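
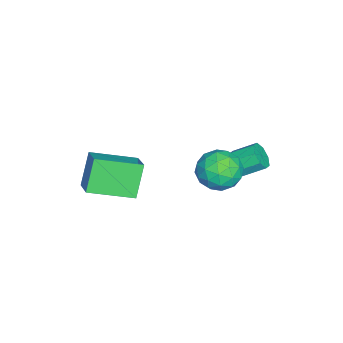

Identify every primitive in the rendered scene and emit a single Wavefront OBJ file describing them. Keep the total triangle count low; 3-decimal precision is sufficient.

v 2.567 -4.767 1.921
v 3.631 -4.211 2.538
v 1.883 -2.813 1.34
v 2.948 -2.257 1.957
v 3.472 -4.883 0.463
v 4.537 -4.327 1.08
v 2.789 -2.929 -0.118
v 3.853 -2.373 0.499
v -1.122 0.856 -0.924
v -0.658 0.643 -0.43
v -0.855 1.67 0.198
v -1.318 1.884 -0.296
v -0.422 0.931 -0.827
v -0.619 1.958 -0.198
v -0.596 1.175 -1.28
v -0.793 2.202 -0.652
v -1.078 1.232 -1.525
v -1.275 2.259 -0.897
v -1.585 1.07 -1.418
v -1.782 2.097 -0.79
v -1.821 0.782 -1.022
v -2.018 1.809 -0.393
v -1.647 0.538 -0.568
v -1.844 1.565 0.06
v -1.165 0.481 -0.323
v -1.362 1.508 0.305
v 0.864 1.069 -0.322
v 1.795 1.246 0.244
v 0.385 -0.186 0.856
v 1.316 -0.009 1.422
v 0.526 0.761 1.405
v 0.821 1.537 0.677
v 1.359 -0.477 0.423
v 1.654 0.299 -0.305
v 2.101 0.291 0.705
v 1.586 1.056 1.312
v 0.594 0.004 -0.212
v 0.079 0.769 0.395
v 1.371 1.268 -0.142
v 0.809 -0.208 1.242
v 0.344 0.245 1.232
v 0.891 0.349 1.565
v 0.799 1.439 0.112
v 1.346 1.543 0.445
v 0.6 1.258 1.127
v 0.834 -0.483 0.655
v 1.381 -0.379 0.988
v 1.289 0.711 -0.465
v 1.836 0.815 -0.132
v 1.58 -0.198 -0.027
v 2.098 0.81 0.462
v 1.817 0.072 1.154
v 1.842 -0.203 0.567
v 2.016 0.253 0.139
v 1.795 1.26 0.818
v 1.514 0.522 1.51
v 1.05 0.975 1.5
v 1.223 1.431 1.072
v 1.975 0.698 1.089
v 0.666 0.538 -0.41
v 0.385 -0.2 0.282
v 0.957 -0.371 0.028
v 1.13 0.085 -0.4
v 0.363 0.988 -0.054
v 0.082 0.25 0.638
v 0.164 0.807 0.961
v 0.338 1.263 0.533
v 0.205 0.362 0.011
f 2 4 1
f 5 2 1
f 1 4 3
f 3 5 1
f 2 8 4
f 6 2 5
f 6 8 2
f 4 8 3
f 7 5 3
f 3 8 7
f 7 6 5
f 8 6 7
f 10 9 13
f 10 13 11
f 11 13 14
f 11 14 12
f 13 9 15
f 13 15 14
f 14 15 16
f 14 16 12
f 15 9 17
f 15 17 16
f 16 17 18
f 16 18 12
f 17 9 19
f 17 19 18
f 18 19 20
f 18 20 12
f 19 9 21
f 19 21 20
f 20 21 22
f 20 22 12
f 21 9 23
f 21 23 22
f 22 23 24
f 22 24 12
f 23 9 25
f 23 25 24
f 24 25 26
f 24 26 12
f 25 9 10
f 25 10 26
f 26 10 11
f 26 11 12
f 27 64 43
f 64 38 67
f 43 67 32
f 64 67 43
f 27 43 39
f 43 32 44
f 39 44 28
f 43 44 39
f 27 39 48
f 39 28 49
f 48 49 34
f 39 49 48
f 27 48 60
f 48 34 63
f 60 63 37
f 48 63 60
f 27 60 64
f 60 37 68
f 64 68 38
f 60 68 64
f 28 44 55
f 44 32 58
f 55 58 36
f 44 58 55
f 32 67 45
f 67 38 66
f 45 66 31
f 67 66 45
f 38 68 65
f 68 37 61
f 65 61 29
f 68 61 65
f 37 63 62
f 63 34 50
f 62 50 33
f 63 50 62
f 34 49 54
f 49 28 51
f 54 51 35
f 49 51 54
f 30 56 42
f 56 36 57
f 42 57 31
f 56 57 42
f 30 42 40
f 42 31 41
f 40 41 29
f 42 41 40
f 30 40 47
f 40 29 46
f 47 46 33
f 40 46 47
f 30 47 52
f 47 33 53
f 52 53 35
f 47 53 52
f 30 52 56
f 52 35 59
f 56 59 36
f 52 59 56
f 31 57 45
f 57 36 58
f 45 58 32
f 57 58 45
f 29 41 65
f 41 31 66
f 65 66 38
f 41 66 65
f 33 46 62
f 46 29 61
f 62 61 37
f 46 61 62
f 35 53 54
f 53 33 50
f 54 50 34
f 53 50 54
f 36 59 55
f 59 35 51
f 55 51 28
f 59 51 55



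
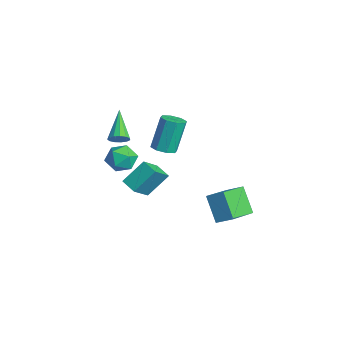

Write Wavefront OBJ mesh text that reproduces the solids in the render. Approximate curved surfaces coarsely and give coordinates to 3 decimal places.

v -3.232 -1.886 -2.607
v -3.28 -0.61 -1.354
v -2.271 -1.572 -2.89
v -2.319 -0.295 -1.636
v -2.561 -2.945 -1.504
v -2.609 -1.668 -0.25
v -1.6 -2.63 -1.786
v -1.648 -1.354 -0.533
v 0.106 -1.556 2.591
v 0.479 -2.124 2.884
v 0.088 -1.392 4.802
v -0.286 -0.824 4.509
v 0.811 -1.676 2.781
v 0.419 -0.944 4.699
v 0.729 -1.158 2.567
v 0.338 -0.426 4.485
v 0.283 -0.873 2.367
v -0.109 -0.141 4.285
v -0.268 -0.988 2.298
v -0.659 -0.256 4.216
v -0.599 -1.436 2.401
v -0.991 -0.704 4.319
v -0.518 -1.954 2.615
v -0.909 -1.222 4.533
v -0.071 -2.239 2.815
v -0.463 -1.507 4.733
v -1.559 -3.471 2.777
v -1.199 -3.54 3.278
v -3.121 -2.849 3.983
v -1.153 -3.211 3.168
v -1.236 -2.965 2.934
v -1.421 -2.88 2.65
v -1.65 -2.983 2.406
v -1.85 -3.24 2.281
v -1.957 -3.571 2.312
v -1.938 -3.87 2.492
v -1.798 -4.043 2.762
v -1.583 -4.034 3.036
v -1.359 -3.846 3.229
v -1.121 2.66 -2.853
v -0.081 1.007 -2.139
v -0.41 3.373 -2.237
v 0.63 1.719 -1.523
v 0.03 2.761 -4.297
v 1.07 1.107 -3.583
v 0.741 3.473 -3.681
v 1.781 1.82 -2.967
v -1.143 -3.182 2.484
v -0.72 -2.691 1.767
v -1.16 -4.469 1.593
v -0.737 -3.978 0.876
v -0.241 -4.179 1.682
v -0.231 -3.383 2.233
v -1.649 -3.777 1.127
v -1.639 -2.981 1.678
v -1.033 -3.058 0.928
v -0.163 -3.307 1.271
v -1.717 -3.853 2.089
v -0.847 -4.102 2.432
f 2 4 1
f 5 2 1
f 1 4 3
f 3 5 1
f 2 8 4
f 6 2 5
f 6 8 2
f 4 8 3
f 7 5 3
f 3 8 7
f 7 6 5
f 8 6 7
f 10 9 13
f 10 13 11
f 11 13 14
f 11 14 12
f 13 9 15
f 13 15 14
f 14 15 16
f 14 16 12
f 15 9 17
f 15 17 16
f 16 17 18
f 16 18 12
f 17 9 19
f 17 19 18
f 18 19 20
f 18 20 12
f 19 9 21
f 19 21 20
f 20 21 22
f 20 22 12
f 21 9 23
f 21 23 22
f 22 23 24
f 22 24 12
f 23 9 25
f 23 25 24
f 24 25 26
f 24 26 12
f 25 9 10
f 25 10 26
f 26 10 11
f 26 11 12
f 28 27 30
f 28 30 29
f 30 27 31
f 30 31 29
f 31 27 32
f 31 32 29
f 32 27 33
f 32 33 29
f 33 27 34
f 33 34 29
f 34 27 35
f 34 35 29
f 35 27 36
f 35 36 29
f 36 27 37
f 36 37 29
f 37 27 38
f 37 38 29
f 38 27 39
f 38 39 29
f 39 27 28
f 39 28 29
f 41 43 40
f 44 41 40
f 40 43 42
f 42 44 40
f 41 47 43
f 45 41 44
f 45 47 41
f 43 47 42
f 46 44 42
f 42 47 46
f 46 45 44
f 47 45 46
f 48 59 53
f 48 53 49
f 48 49 55
f 48 55 58
f 48 58 59
f 49 53 57
f 53 59 52
f 59 58 50
f 58 55 54
f 55 49 56
f 51 57 52
f 51 52 50
f 51 50 54
f 51 54 56
f 51 56 57
f 52 57 53
f 50 52 59
f 54 50 58
f 56 54 55
f 57 56 49



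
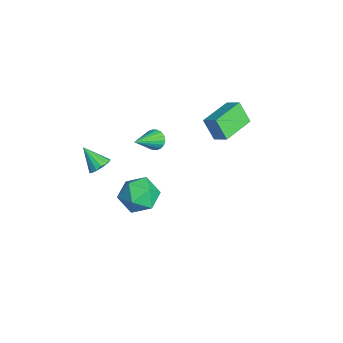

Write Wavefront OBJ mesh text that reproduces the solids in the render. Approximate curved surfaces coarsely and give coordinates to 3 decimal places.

v -2.117 -2.954 -4.252
v -1.627 -2.908 -3.859
v -2.823 -3.646 -3.288
v -1.807 -2.643 -3.801
v -2.07 -2.461 -3.863
v -2.346 -2.411 -4.029
v -2.561 -2.506 -4.255
v -2.657 -2.722 -4.48
v -2.608 -3 -4.644
v -2.428 -3.265 -4.703
v -2.165 -3.447 -4.641
v -1.889 -3.497 -4.475
v -1.674 -3.401 -4.249
v -1.578 -3.186 -4.023
v -1.831 3.749 -1.649
v -2.322 3.312 -0.562
v -1.244 4.234 -1.188
v -1.735 3.797 -0.102
v -0.645 2.343 -1.678
v -1.136 1.906 -0.592
v -0.058 2.828 -1.218
v -0.549 2.391 -0.131
v 3.33 -0.98 -1.231
v 3.801 -1.524 -0.464
v 2.859 -2.436 -1.976
v 3.33 -2.98 -1.209
v 2.461 -2.425 -1.003
v 2.752 -1.525 -0.542
v 3.908 -2.435 -1.898
v 4.199 -1.535 -1.437
v 4.158 -2.423 -0.876
v 3.264 -2.417 -0.323
v 3.396 -1.543 -2.117
v 2.502 -1.537 -1.564
v -2.817 -0.131 -3.33
v -2.385 -0.112 -3.746
v -1.783 -1.309 -2.31
v -2.319 0.088 -3.582
v -2.351 0.245 -3.368
v -2.476 0.327 -3.147
v -2.668 0.319 -2.961
v -2.89 0.221 -2.849
v -3.097 0.053 -2.832
v -3.249 -0.151 -2.914
v -3.316 -0.351 -3.078
v -3.283 -0.507 -3.291
v -3.159 -0.589 -3.513
v -2.966 -0.581 -3.698
v -2.745 -0.483 -3.81
v -2.537 -0.316 -3.827
f 2 1 4
f 2 4 3
f 4 1 5
f 4 5 3
f 5 1 6
f 5 6 3
f 6 1 7
f 6 7 3
f 7 1 8
f 7 8 3
f 8 1 9
f 8 9 3
f 9 1 10
f 9 10 3
f 10 1 11
f 10 11 3
f 11 1 12
f 11 12 3
f 12 1 13
f 12 13 3
f 13 1 14
f 13 14 3
f 14 1 2
f 14 2 3
f 16 18 15
f 19 16 15
f 15 18 17
f 17 19 15
f 16 22 18
f 20 16 19
f 20 22 16
f 18 22 17
f 21 19 17
f 17 22 21
f 21 20 19
f 22 20 21
f 23 34 28
f 23 28 24
f 23 24 30
f 23 30 33
f 23 33 34
f 24 28 32
f 28 34 27
f 34 33 25
f 33 30 29
f 30 24 31
f 26 32 27
f 26 27 25
f 26 25 29
f 26 29 31
f 26 31 32
f 27 32 28
f 25 27 34
f 29 25 33
f 31 29 30
f 32 31 24
f 36 35 38
f 36 38 37
f 38 35 39
f 38 39 37
f 39 35 40
f 39 40 37
f 40 35 41
f 40 41 37
f 41 35 42
f 41 42 37
f 42 35 43
f 42 43 37
f 43 35 44
f 43 44 37
f 44 35 45
f 44 45 37
f 45 35 46
f 45 46 37
f 46 35 47
f 46 47 37
f 47 35 48
f 47 48 37
f 48 35 49
f 48 49 37
f 49 35 50
f 49 50 37
f 50 35 36
f 50 36 37



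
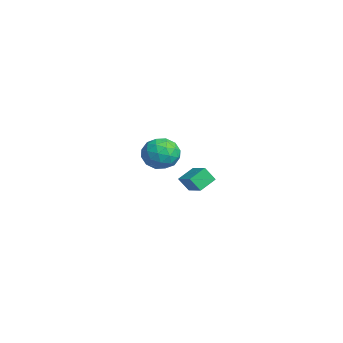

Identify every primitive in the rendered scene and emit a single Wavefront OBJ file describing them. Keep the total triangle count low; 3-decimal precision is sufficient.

v 3.285 -1.4 0.856
v 3.109 -1.96 1.714
v 2.797 -0.429 1.389
v 2.621 -0.989 2.247
v 4.499 -1.051 1.333
v 4.323 -1.611 2.191
v 4.011 -0.08 1.866
v 3.835 -0.64 2.724
v -3.907 -0.467 -0.177
v -2.844 -0.904 0.318
v -4.976 -1.616 1.102
v -3.913 -2.053 1.597
v -4.244 -0.86 1.78
v -3.584 -0.15 0.989
v -4.236 -2.37 0.431
v -3.576 -1.66 -0.36
v -3.048 -2.08 0.694
v -3.053 -1.147 1.528
v -4.767 -1.373 -0.108
v -4.772 -0.44 0.726
v -3.282 -0.585 -0.042
v -4.538 -1.935 1.462
v -4.733 -1.234 1.569
v -4.108 -1.491 1.86
v -3.717 -0.142 0.352
v -3.092 -0.398 0.644
v -3.915 -0.373 1.503
v -4.728 -2.122 0.776
v -4.103 -2.378 1.068
v -3.712 -1.029 -0.44
v -3.087 -1.286 -0.149
v -3.905 -2.147 -0.083
v -2.777 -1.533 0.47
v -3.405 -2.208 1.222
v -3.595 -2.394 0.537
v -3.207 -1.977 0.072
v -2.78 -0.984 0.96
v -3.408 -1.66 1.712
v -3.603 -0.958 1.819
v -3.214 -0.541 1.355
v -2.899 -1.675 1.181
v -4.412 -0.86 -0.292
v -5.04 -1.536 0.46
v -4.606 -1.979 0.065
v -4.217 -1.562 -0.399
v -4.415 -0.312 0.198
v -5.043 -0.987 0.95
v -4.613 -0.543 1.348
v -4.225 -0.126 0.883
v -4.921 -0.845 0.239
f 2 4 1
f 5 2 1
f 1 4 3
f 3 5 1
f 2 8 4
f 6 2 5
f 6 8 2
f 4 8 3
f 7 5 3
f 3 8 7
f 7 6 5
f 8 6 7
f 9 46 25
f 46 20 49
f 25 49 14
f 46 49 25
f 9 25 21
f 25 14 26
f 21 26 10
f 25 26 21
f 9 21 30
f 21 10 31
f 30 31 16
f 21 31 30
f 9 30 42
f 30 16 45
f 42 45 19
f 30 45 42
f 9 42 46
f 42 19 50
f 46 50 20
f 42 50 46
f 10 26 37
f 26 14 40
f 37 40 18
f 26 40 37
f 14 49 27
f 49 20 48
f 27 48 13
f 49 48 27
f 20 50 47
f 50 19 43
f 47 43 11
f 50 43 47
f 19 45 44
f 45 16 32
f 44 32 15
f 45 32 44
f 16 31 36
f 31 10 33
f 36 33 17
f 31 33 36
f 12 38 24
f 38 18 39
f 24 39 13
f 38 39 24
f 12 24 22
f 24 13 23
f 22 23 11
f 24 23 22
f 12 22 29
f 22 11 28
f 29 28 15
f 22 28 29
f 12 29 34
f 29 15 35
f 34 35 17
f 29 35 34
f 12 34 38
f 34 17 41
f 38 41 18
f 34 41 38
f 13 39 27
f 39 18 40
f 27 40 14
f 39 40 27
f 11 23 47
f 23 13 48
f 47 48 20
f 23 48 47
f 15 28 44
f 28 11 43
f 44 43 19
f 28 43 44
f 17 35 36
f 35 15 32
f 36 32 16
f 35 32 36
f 18 41 37
f 41 17 33
f 37 33 10
f 41 33 37



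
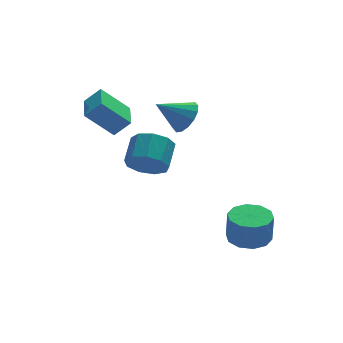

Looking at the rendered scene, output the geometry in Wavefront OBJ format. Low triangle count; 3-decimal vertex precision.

v -1.601 -1.978 0.705
v -1.16 -1.713 -0.141
v -0.497 -0.678 0.529
v -0.939 -0.942 1.375
v -1.746 -1.382 -0.072
v -1.084 -0.346 0.598
v -2.265 -1.33 0.36
v -1.603 -0.294 1.03
v -2.473 -1.581 0.953
v -1.811 -0.545 1.623
v -2.273 -2.017 1.431
v -1.611 -0.982 2.101
v -1.759 -2.436 1.569
v -1.096 -1.4 2.238
v -1.17 -2.64 1.302
v -0.508 -1.604 1.972
v -0.784 -2.534 0.757
v -0.121 -1.498 1.426
v -0.779 -2.168 0.187
v -0.117 -1.132 0.857
v -3.046 2.257 1.611
v -2.311 2.046 2.374
v -2.588 3.769 1.588
v -1.853 3.558 2.351
v -1.807 1.862 0.309
v -1.072 1.651 1.072
v -1.349 3.374 0.286
v -0.614 3.163 1.049
v 1.289 1.036 1.303
v 1.736 1.74 1.714
v -0.029 1.304 2.277
v 1.503 1.94 1.344
v 1.212 1.898 0.962
v 0.942 1.625 0.672
v 0.765 1.194 0.551
v 0.728 0.72 0.632
v 0.842 0.332 0.892
v 1.075 0.132 1.263
v 1.365 0.174 1.644
v 1.635 0.447 1.934
v 1.813 0.878 2.055
v 1.849 1.351 1.975
v 2.937 -2.599 -4.684
v 3.699 -1.906 -4.668
v 3.725 -1.968 -3.219
v 2.963 -2.661 -3.236
v 3.146 -1.591 -4.644
v 3.172 -1.654 -3.196
v 2.514 -1.661 -4.636
v 2.539 -1.724 -3.188
v 2.043 -2.089 -4.646
v 2.068 -2.152 -3.198
v 1.913 -2.712 -4.671
v 1.939 -2.775 -3.223
v 2.175 -3.292 -4.701
v 2.201 -3.354 -3.252
v 2.728 -3.606 -4.724
v 2.754 -3.669 -3.276
v 3.361 -3.536 -4.732
v 3.386 -3.599 -3.284
v 3.832 -3.108 -4.722
v 3.857 -3.171 -3.274
v 3.961 -2.485 -4.697
v 3.987 -2.548 -3.249
f 2 1 5
f 2 5 3
f 3 5 6
f 3 6 4
f 5 1 7
f 5 7 6
f 6 7 8
f 6 8 4
f 7 1 9
f 7 9 8
f 8 9 10
f 8 10 4
f 9 1 11
f 9 11 10
f 10 11 12
f 10 12 4
f 11 1 13
f 11 13 12
f 12 13 14
f 12 14 4
f 13 1 15
f 13 15 14
f 14 15 16
f 14 16 4
f 15 1 17
f 15 17 16
f 16 17 18
f 16 18 4
f 17 1 19
f 17 19 18
f 18 19 20
f 18 20 4
f 19 1 2
f 19 2 20
f 20 2 3
f 20 3 4
f 22 24 21
f 25 22 21
f 21 24 23
f 23 25 21
f 22 28 24
f 26 22 25
f 26 28 22
f 24 28 23
f 27 25 23
f 23 28 27
f 27 26 25
f 28 26 27
f 30 29 32
f 30 32 31
f 32 29 33
f 32 33 31
f 33 29 34
f 33 34 31
f 34 29 35
f 34 35 31
f 35 29 36
f 35 36 31
f 36 29 37
f 36 37 31
f 37 29 38
f 37 38 31
f 38 29 39
f 38 39 31
f 39 29 40
f 39 40 31
f 40 29 41
f 40 41 31
f 41 29 42
f 41 42 31
f 42 29 30
f 42 30 31
f 44 43 47
f 44 47 45
f 45 47 48
f 45 48 46
f 47 43 49
f 47 49 48
f 48 49 50
f 48 50 46
f 49 43 51
f 49 51 50
f 50 51 52
f 50 52 46
f 51 43 53
f 51 53 52
f 52 53 54
f 52 54 46
f 53 43 55
f 53 55 54
f 54 55 56
f 54 56 46
f 55 43 57
f 55 57 56
f 56 57 58
f 56 58 46
f 57 43 59
f 57 59 58
f 58 59 60
f 58 60 46
f 59 43 61
f 59 61 60
f 60 61 62
f 60 62 46
f 61 43 63
f 61 63 62
f 62 63 64
f 62 64 46
f 63 43 44
f 63 44 64
f 64 44 45
f 64 45 46



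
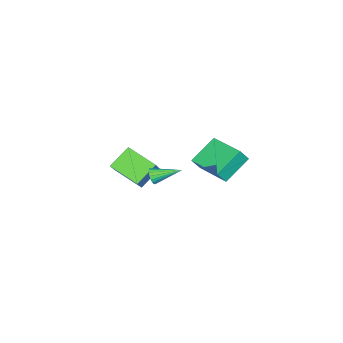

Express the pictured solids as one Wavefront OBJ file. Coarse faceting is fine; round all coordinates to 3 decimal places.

v -3.761 1.903 0.379
v -3.345 1.67 1.082
v -3.112 3.902 0.658
v -2.696 3.669 1.362
v -2.324 1.571 -0.582
v -1.908 1.338 0.122
v -1.675 3.57 -0.302
v -1.259 3.337 0.401
v -4.429 -4.209 -3.199
v -3.141 -3.503 -1.769
v -4.543 -2.551 -3.915
v -3.255 -1.844 -2.485
v -3.265 -4.516 -4.095
v -1.977 -3.809 -2.665
v -3.379 -2.857 -4.811
v -2.091 -2.151 -3.381
v -2.223 -1.28 -2.457
v -1.957 -1.308 -2.022
v -2.997 -0.02 -1.903
v -1.829 -1.172 -2.151
v -1.778 -1.058 -2.341
v -1.816 -0.988 -2.553
v -1.934 -0.976 -2.747
v -2.109 -1.024 -2.883
v -2.307 -1.122 -2.934
v -2.488 -1.253 -2.891
v -2.616 -1.388 -2.762
v -2.667 -1.502 -2.573
v -2.629 -1.573 -2.36
v -2.511 -1.585 -2.167
v -2.336 -1.537 -2.031
v -2.138 -1.438 -1.979
f 2 4 1
f 5 2 1
f 1 4 3
f 3 5 1
f 2 8 4
f 6 2 5
f 6 8 2
f 4 8 3
f 7 5 3
f 3 8 7
f 7 6 5
f 8 6 7
f 10 12 9
f 13 10 9
f 9 12 11
f 11 13 9
f 10 16 12
f 14 10 13
f 14 16 10
f 12 16 11
f 15 13 11
f 11 16 15
f 15 14 13
f 16 14 15
f 18 17 20
f 18 20 19
f 20 17 21
f 20 21 19
f 21 17 22
f 21 22 19
f 22 17 23
f 22 23 19
f 23 17 24
f 23 24 19
f 24 17 25
f 24 25 19
f 25 17 26
f 25 26 19
f 26 17 27
f 26 27 19
f 27 17 28
f 27 28 19
f 28 17 29
f 28 29 19
f 29 17 30
f 29 30 19
f 30 17 31
f 30 31 19
f 31 17 32
f 31 32 19
f 32 17 18
f 32 18 19



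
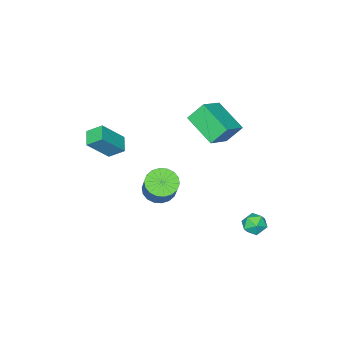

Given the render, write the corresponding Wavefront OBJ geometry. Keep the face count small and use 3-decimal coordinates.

v -0.31 -1 -2.053
v 0.318 -1.623 -1.953
v 0.998 -0.702 -0.488
v 0.37 -0.08 -0.587
v 0.49 -1.362 -2.197
v 1.17 -0.442 -0.731
v 0.503 -1.03 -2.412
v 1.184 -0.109 -0.946
v 0.356 -0.692 -2.556
v 1.036 0.229 -1.09
v 0.076 -0.415 -2.6
v 0.757 0.506 -1.134
v -0.28 -0.254 -2.536
v 0.401 0.667 -1.07
v -0.642 -0.24 -2.376
v 0.039 0.68 -0.91
v -0.938 -0.378 -2.152
v -0.258 0.543 -0.687
v -1.11 -0.638 -1.909
v -0.43 0.282 -0.443
v -1.124 -0.971 -1.694
v -0.443 -0.05 -0.228
v -0.976 -1.309 -1.55
v -0.296 -0.388 -0.084
v -0.697 -1.586 -1.506
v -0.016 -0.665 -0.04
v -0.341 -1.747 -1.57
v 0.34 -0.826 -0.104
v 0.021 -1.76 -1.73
v 0.702 -0.84 -0.264
v -3.417 3.475 -3.53
v -3.052 3.626 -4.151
v -2.388 3.214 -2.989
v -2.023 3.365 -3.61
v -2.348 3.908 -3.232
v -2.984 4.068 -3.567
v -2.456 2.772 -3.573
v -3.092 2.932 -3.908
v -2.458 3.191 -4.178
v -2.391 3.893 -3.967
v -3.049 2.947 -3.173
v -2.982 3.649 -2.962
v 1.082 -3.229 -0
v 0.46 -3.929 0.351
v 0.628 -2.53 0.588
v 0.006 -3.229 0.939
v 2.234 -3.591 1.321
v 1.612 -4.29 1.672
v 1.78 -2.891 1.909
v 1.158 -3.591 2.26
v -3.509 0.033 3.532
v -2.139 0.281 4.234
v -3.383 1.825 2.653
v -2.012 2.073 3.355
v -2.908 -0.493 2.545
v -1.537 -0.245 3.247
v -2.781 1.299 1.666
v -1.411 1.547 2.368
f 2 1 5
f 2 5 3
f 3 5 6
f 3 6 4
f 5 1 7
f 5 7 6
f 6 7 8
f 6 8 4
f 7 1 9
f 7 9 8
f 8 9 10
f 8 10 4
f 9 1 11
f 9 11 10
f 10 11 12
f 10 12 4
f 11 1 13
f 11 13 12
f 12 13 14
f 12 14 4
f 13 1 15
f 13 15 14
f 14 15 16
f 14 16 4
f 15 1 17
f 15 17 16
f 16 17 18
f 16 18 4
f 17 1 19
f 17 19 18
f 18 19 20
f 18 20 4
f 19 1 21
f 19 21 20
f 20 21 22
f 20 22 4
f 21 1 23
f 21 23 22
f 22 23 24
f 22 24 4
f 23 1 25
f 23 25 24
f 24 25 26
f 24 26 4
f 25 1 27
f 25 27 26
f 26 27 28
f 26 28 4
f 27 1 29
f 27 29 28
f 28 29 30
f 28 30 4
f 29 1 2
f 29 2 30
f 30 2 3
f 30 3 4
f 31 42 36
f 31 36 32
f 31 32 38
f 31 38 41
f 31 41 42
f 32 36 40
f 36 42 35
f 42 41 33
f 41 38 37
f 38 32 39
f 34 40 35
f 34 35 33
f 34 33 37
f 34 37 39
f 34 39 40
f 35 40 36
f 33 35 42
f 37 33 41
f 39 37 38
f 40 39 32
f 44 46 43
f 47 44 43
f 43 46 45
f 45 47 43
f 44 50 46
f 48 44 47
f 48 50 44
f 46 50 45
f 49 47 45
f 45 50 49
f 49 48 47
f 50 48 49
f 52 54 51
f 55 52 51
f 51 54 53
f 53 55 51
f 52 58 54
f 56 52 55
f 56 58 52
f 54 58 53
f 57 55 53
f 53 58 57
f 57 56 55
f 58 56 57



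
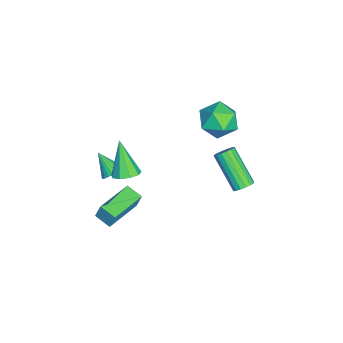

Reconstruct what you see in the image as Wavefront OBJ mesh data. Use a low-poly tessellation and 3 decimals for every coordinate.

v 1.334 3.142 0.944
v 1.763 3.051 1.225
v 0.654 2.067 2.597
v 0.226 2.158 2.316
v 1.679 3.268 1.313
v 0.57 2.284 2.685
v 1.516 3.456 1.316
v 0.407 2.472 2.688
v 1.312 3.573 1.234
v 0.203 2.589 2.607
v 1.113 3.59 1.086
v 0.004 2.606 2.458
v 0.964 3.505 0.905
v -0.144 2.521 2.278
v 0.901 3.337 0.733
v -0.208 2.353 2.106
v 0.937 3.124 0.61
v -0.172 2.14 1.982
v 1.063 2.915 0.562
v -0.045 1.931 1.935
v 1.252 2.758 0.603
v 0.144 1.774 1.975
v 1.46 2.689 0.721
v 0.351 1.705 2.093
v 1.639 2.724 0.89
v 0.53 1.74 2.263
v 1.748 2.854 1.072
v 0.639 1.871 2.444
v 1.879 -2.021 1.901
v 2.25 -2.588 1.964
v 1.001 -2.419 3.479
v 2.465 -2.232 2.174
v 2.406 -1.778 2.255
v 2.101 -1.438 2.171
v 1.691 -1.37 1.96
v 1.37 -1.608 1.721
v 1.287 -2.038 1.567
v 1.481 -2.461 1.568
v 1.862 -2.678 1.725
v -0.809 -3.017 -1.103
v -0.299 -3.321 -1.015
v -1.411 -3.783 -0.257
v -0.282 -3.153 -0.852
v -0.345 -2.966 -0.727
v -0.479 -2.786 -0.659
v -0.663 -2.641 -0.66
v -0.869 -2.554 -0.727
v -1.067 -2.537 -0.852
v -1.225 -2.593 -1.015
v -1.32 -2.714 -1.192
v -1.337 -2.881 -1.355
v -1.274 -3.069 -1.48
v -1.14 -3.249 -1.547
v -0.956 -3.394 -1.547
v -0.749 -3.481 -1.48
v -0.552 -3.498 -1.355
v -0.394 -3.441 -1.192
v -3.631 1.881 0.078
v -2.984 2.543 0.62
v -3.516 0.717 1.36
v -2.869 1.379 1.902
v -3.904 1.628 1.773
v -3.975 2.347 0.981
v -2.525 0.913 0.999
v -2.596 1.632 0.207
v -2.3 1.944 1.19
v -3.152 2.386 1.668
v -3.348 0.874 0.312
v -4.2 1.316 0.79
v -0.013 -3.794 -3.799
v 0.082 -3.519 -2.895
v -1.728 -2.754 -3.934
v -1.633 -2.48 -3.029
v 0.453 -3.06 -4.071
v 0.548 -2.786 -3.166
v -1.262 -2.021 -4.205
v -1.167 -1.746 -3.301
f 2 1 5
f 2 5 3
f 3 5 6
f 3 6 4
f 5 1 7
f 5 7 6
f 6 7 8
f 6 8 4
f 7 1 9
f 7 9 8
f 8 9 10
f 8 10 4
f 9 1 11
f 9 11 10
f 10 11 12
f 10 12 4
f 11 1 13
f 11 13 12
f 12 13 14
f 12 14 4
f 13 1 15
f 13 15 14
f 14 15 16
f 14 16 4
f 15 1 17
f 15 17 16
f 16 17 18
f 16 18 4
f 17 1 19
f 17 19 18
f 18 19 20
f 18 20 4
f 19 1 21
f 19 21 20
f 20 21 22
f 20 22 4
f 21 1 23
f 21 23 22
f 22 23 24
f 22 24 4
f 23 1 25
f 23 25 24
f 24 25 26
f 24 26 4
f 25 1 27
f 25 27 26
f 26 27 28
f 26 28 4
f 27 1 2
f 27 2 28
f 28 2 3
f 28 3 4
f 30 29 32
f 30 32 31
f 32 29 33
f 32 33 31
f 33 29 34
f 33 34 31
f 34 29 35
f 34 35 31
f 35 29 36
f 35 36 31
f 36 29 37
f 36 37 31
f 37 29 38
f 37 38 31
f 38 29 39
f 38 39 31
f 39 29 30
f 39 30 31
f 41 40 43
f 41 43 42
f 43 40 44
f 43 44 42
f 44 40 45
f 44 45 42
f 45 40 46
f 45 46 42
f 46 40 47
f 46 47 42
f 47 40 48
f 47 48 42
f 48 40 49
f 48 49 42
f 49 40 50
f 49 50 42
f 50 40 51
f 50 51 42
f 51 40 52
f 51 52 42
f 52 40 53
f 52 53 42
f 53 40 54
f 53 54 42
f 54 40 55
f 54 55 42
f 55 40 56
f 55 56 42
f 56 40 57
f 56 57 42
f 57 40 41
f 57 41 42
f 58 69 63
f 58 63 59
f 58 59 65
f 58 65 68
f 58 68 69
f 59 63 67
f 63 69 62
f 69 68 60
f 68 65 64
f 65 59 66
f 61 67 62
f 61 62 60
f 61 60 64
f 61 64 66
f 61 66 67
f 62 67 63
f 60 62 69
f 64 60 68
f 66 64 65
f 67 66 59
f 71 73 70
f 74 71 70
f 70 73 72
f 72 74 70
f 71 77 73
f 75 71 74
f 75 77 71
f 73 77 72
f 76 74 72
f 72 77 76
f 76 75 74
f 77 75 76



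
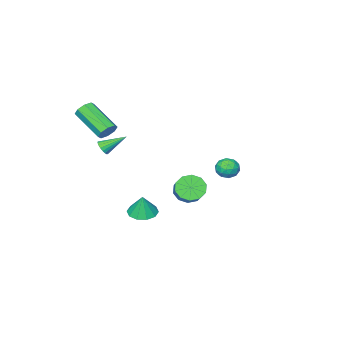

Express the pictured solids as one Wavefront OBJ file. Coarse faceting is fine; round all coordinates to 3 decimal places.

v -0.399 3.586 1.468
v 0.284 3.374 1.498
v -0.704 2.546 1.062
v -0.021 2.334 1.092
v -0.386 2.451 1.696
v -0.198 3.094 1.947
v -0.222 2.826 0.613
v -0.034 3.469 0.864
v 0.393 2.904 0.97
v 0.291 2.673 1.639
v -0.711 3.247 0.921
v -0.813 3.016 1.59
v -0.031 3.571 1.519
v -0.389 2.349 1.041
v -0.604 2.418 1.396
v -0.203 2.293 1.414
v -0.314 3.406 1.782
v 0.087 3.282 1.8
v -0.306 2.74 1.916
v -0.507 2.638 0.76
v -0.106 2.514 0.778
v -0.217 3.627 1.146
v 0.184 3.502 1.164
v -0.114 3.18 0.644
v 0.434 3.171 1.226
v 0.255 2.56 0.987
v 0.137 2.849 0.706
v 0.248 3.226 0.853
v 0.375 3.034 1.619
v 0.196 2.423 1.38
v -0.019 2.492 1.735
v 0.092 2.87 1.883
v 0.439 2.759 1.309
v -0.616 3.497 1.18
v -0.795 2.886 0.941
v -0.512 3.05 0.677
v -0.401 3.428 0.825
v -0.675 3.36 1.573
v -0.854 2.749 1.334
v -0.668 2.694 1.707
v -0.557 3.071 1.854
v -0.859 3.161 1.251
v 2.433 -4.232 0.96
v 2.698 -4.343 1.394
v 1.407 -3.408 1.8
v 2.797 -4.147 1.322
v 2.824 -3.967 1.179
v 2.773 -3.84 0.992
v 2.655 -3.79 0.799
v 2.493 -3.828 0.638
v 2.32 -3.945 0.541
v 2.168 -4.12 0.527
v 2.069 -4.316 0.599
v 2.042 -4.496 0.742
v 2.092 -4.623 0.928
v 2.21 -4.673 1.121
v 2.372 -4.635 1.282
v 2.546 -4.518 1.379
v -2.735 -2.851 -3.769
v -2.331 -2.498 -4.517
v -1.482 -1.396 -3.539
v -1.885 -1.749 -2.791
v -2.812 -2.209 -4.424
v -1.963 -1.108 -3.446
v -3.264 -2.166 -4.081
v -2.414 -1.064 -3.103
v -3.513 -2.384 -3.618
v -2.664 -1.283 -2.641
v -3.465 -2.78 -3.214
v -2.616 -1.679 -2.236
v -3.138 -3.204 -3.021
v -2.289 -2.102 -2.043
v -2.657 -3.492 -3.114
v -1.808 -2.391 -2.136
v -2.206 -3.536 -3.457
v -1.356 -2.434 -2.479
v -1.956 -3.317 -3.919
v -1.107 -2.216 -2.942
v -2.004 -2.921 -4.324
v -1.155 -1.82 -3.346
v 3.254 -2.78 3.04
v 3.498 -3.071 2.525
v 3.571 -4.952 3.626
v 3.326 -4.66 4.14
v 3.844 -2.887 2.818
v 3.917 -4.767 3.919
v 3.845 -2.639 3.241
v 3.918 -4.52 4.341
v 3.499 -2.474 3.546
v 3.571 -4.355 4.646
v 3.009 -2.488 3.554
v 3.082 -4.369 4.655
v 2.663 -2.673 3.261
v 2.736 -4.553 4.362
v 2.662 -2.92 2.839
v 2.735 -4.801 3.939
v 3.009 -3.085 2.534
v 3.081 -4.966 3.634
v 2.477 -0.852 -2.665
v 3.33 -0.985 -2.768
v 2.663 -0.648 -1.375
v 3.234 -0.461 -2.837
v 2.849 -0.086 -2.841
v 2.321 -0.004 -2.778
v 1.853 -0.246 -2.671
v 1.623 -0.72 -2.563
v 1.719 -1.244 -2.494
v 2.105 -1.619 -2.49
v 2.632 -1.701 -2.553
v 3.101 -1.459 -2.659
f 1 38 17
f 38 12 41
f 17 41 6
f 38 41 17
f 1 17 13
f 17 6 18
f 13 18 2
f 17 18 13
f 1 13 22
f 13 2 23
f 22 23 8
f 13 23 22
f 1 22 34
f 22 8 37
f 34 37 11
f 22 37 34
f 1 34 38
f 34 11 42
f 38 42 12
f 34 42 38
f 2 18 29
f 18 6 32
f 29 32 10
f 18 32 29
f 6 41 19
f 41 12 40
f 19 40 5
f 41 40 19
f 12 42 39
f 42 11 35
f 39 35 3
f 42 35 39
f 11 37 36
f 37 8 24
f 36 24 7
f 37 24 36
f 8 23 28
f 23 2 25
f 28 25 9
f 23 25 28
f 4 30 16
f 30 10 31
f 16 31 5
f 30 31 16
f 4 16 14
f 16 5 15
f 14 15 3
f 16 15 14
f 4 14 21
f 14 3 20
f 21 20 7
f 14 20 21
f 4 21 26
f 21 7 27
f 26 27 9
f 21 27 26
f 4 26 30
f 26 9 33
f 30 33 10
f 26 33 30
f 5 31 19
f 31 10 32
f 19 32 6
f 31 32 19
f 3 15 39
f 15 5 40
f 39 40 12
f 15 40 39
f 7 20 36
f 20 3 35
f 36 35 11
f 20 35 36
f 9 27 28
f 27 7 24
f 28 24 8
f 27 24 28
f 10 33 29
f 33 9 25
f 29 25 2
f 33 25 29
f 44 43 46
f 44 46 45
f 46 43 47
f 46 47 45
f 47 43 48
f 47 48 45
f 48 43 49
f 48 49 45
f 49 43 50
f 49 50 45
f 50 43 51
f 50 51 45
f 51 43 52
f 51 52 45
f 52 43 53
f 52 53 45
f 53 43 54
f 53 54 45
f 54 43 55
f 54 55 45
f 55 43 56
f 55 56 45
f 56 43 57
f 56 57 45
f 57 43 58
f 57 58 45
f 58 43 44
f 58 44 45
f 60 59 63
f 60 63 61
f 61 63 64
f 61 64 62
f 63 59 65
f 63 65 64
f 64 65 66
f 64 66 62
f 65 59 67
f 65 67 66
f 66 67 68
f 66 68 62
f 67 59 69
f 67 69 68
f 68 69 70
f 68 70 62
f 69 59 71
f 69 71 70
f 70 71 72
f 70 72 62
f 71 59 73
f 71 73 72
f 72 73 74
f 72 74 62
f 73 59 75
f 73 75 74
f 74 75 76
f 74 76 62
f 75 59 77
f 75 77 76
f 76 77 78
f 76 78 62
f 77 59 79
f 77 79 78
f 78 79 80
f 78 80 62
f 79 59 60
f 79 60 80
f 80 60 61
f 80 61 62
f 82 81 85
f 82 85 83
f 83 85 86
f 83 86 84
f 85 81 87
f 85 87 86
f 86 87 88
f 86 88 84
f 87 81 89
f 87 89 88
f 88 89 90
f 88 90 84
f 89 81 91
f 89 91 90
f 90 91 92
f 90 92 84
f 91 81 93
f 91 93 92
f 92 93 94
f 92 94 84
f 93 81 95
f 93 95 94
f 94 95 96
f 94 96 84
f 95 81 97
f 95 97 96
f 96 97 98
f 96 98 84
f 97 81 82
f 97 82 98
f 98 82 83
f 98 83 84
f 100 99 102
f 100 102 101
f 102 99 103
f 102 103 101
f 103 99 104
f 103 104 101
f 104 99 105
f 104 105 101
f 105 99 106
f 105 106 101
f 106 99 107
f 106 107 101
f 107 99 108
f 107 108 101
f 108 99 109
f 108 109 101
f 109 99 110
f 109 110 101
f 110 99 100
f 110 100 101



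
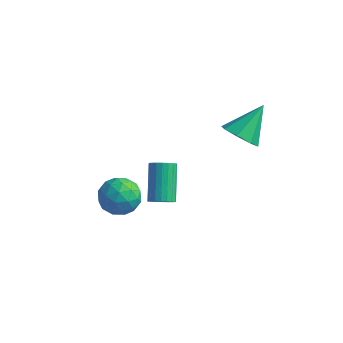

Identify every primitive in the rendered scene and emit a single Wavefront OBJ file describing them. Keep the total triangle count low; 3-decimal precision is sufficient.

v 1.863 2.449 2.45
v 2.384 2.978 1.736
v 2.257 3.951 3.85
v 1.618 3.165 1.751
v 0.996 2.932 2.176
v 0.882 2.417 2.761
v 1.342 1.92 3.164
v 2.108 1.734 3.149
v 2.73 1.966 2.725
v 2.845 2.481 2.14
v 1.242 -3.39 2.016
v 1.616 -2.924 1.787
v 0.871 -1.644 3.174
v 0.498 -2.11 3.404
v 1.395 -2.895 1.641
v 0.65 -1.614 3.029
v 1.148 -2.951 1.56
v 0.403 -1.67 2.948
v 0.917 -3.084 1.558
v 0.172 -1.803 2.946
v 0.742 -3.269 1.636
v -0.002 -1.988 3.023
v 0.654 -3.475 1.779
v -0.091 -2.194 3.166
v 0.668 -3.667 1.963
v -0.077 -2.386 3.351
v 0.78 -3.811 2.156
v 0.036 -2.53 3.544
v 0.973 -3.882 2.325
v 0.228 -2.601 3.713
v 1.213 -3.868 2.441
v 0.468 -2.587 3.829
v 1.457 -3.772 2.483
v 0.712 -2.491 3.871
v 1.664 -3.609 2.445
v 0.92 -2.329 3.832
v 1.799 -3.409 2.332
v 1.054 -2.128 3.72
v 1.837 -3.206 2.165
v 1.092 -1.925 3.552
v 1.772 -3.034 1.972
v 1.028 -1.753 3.36
v -1.422 -1.278 -1.316
v -1.101 -1.801 -0.385
v -3.119 -1.819 -1.035
v -2.798 -2.342 -0.104
v -2.794 -1.228 -0.147
v -1.745 -0.894 -0.321
v -2.475 -2.726 -1.099
v -1.426 -2.392 -1.273
v -1.752 -2.696 -0.251
v -1.949 -1.77 0.337
v -2.271 -1.85 -1.757
v -2.468 -0.924 -1.169
v -1.112 -1.492 -0.875
v -3.108 -2.128 -0.545
v -3.105 -1.473 -0.57
v -2.917 -1.78 -0.023
v -1.491 -0.959 -0.837
v -1.302 -1.267 -0.29
v -2.298 -0.929 -0.15
v -2.918 -2.353 -1.13
v -2.729 -2.661 -0.583
v -1.303 -1.84 -1.397
v -1.115 -2.147 -0.85
v -1.922 -2.691 -1.27
v -1.307 -2.326 -0.249
v -2.304 -2.643 -0.084
v -2.114 -2.869 -0.669
v -1.497 -2.673 -0.771
v -1.423 -1.782 0.096
v -2.42 -2.099 0.261
v -2.418 -1.444 0.236
v -1.801 -1.248 0.134
v -1.805 -2.307 0.175
v -1.8 -1.521 -1.681
v -2.797 -1.838 -1.516
v -2.419 -2.372 -1.554
v -1.802 -2.176 -1.656
v -1.916 -0.977 -1.336
v -2.913 -1.294 -1.171
v -2.723 -0.947 -0.649
v -2.106 -0.751 -0.751
v -2.415 -1.313 -1.595
f 2 1 4
f 2 4 3
f 4 1 5
f 4 5 3
f 5 1 6
f 5 6 3
f 6 1 7
f 6 7 3
f 7 1 8
f 7 8 3
f 8 1 9
f 8 9 3
f 9 1 10
f 9 10 3
f 10 1 2
f 10 2 3
f 12 11 15
f 12 15 13
f 13 15 16
f 13 16 14
f 15 11 17
f 15 17 16
f 16 17 18
f 16 18 14
f 17 11 19
f 17 19 18
f 18 19 20
f 18 20 14
f 19 11 21
f 19 21 20
f 20 21 22
f 20 22 14
f 21 11 23
f 21 23 22
f 22 23 24
f 22 24 14
f 23 11 25
f 23 25 24
f 24 25 26
f 24 26 14
f 25 11 27
f 25 27 26
f 26 27 28
f 26 28 14
f 27 11 29
f 27 29 28
f 28 29 30
f 28 30 14
f 29 11 31
f 29 31 30
f 30 31 32
f 30 32 14
f 31 11 33
f 31 33 32
f 32 33 34
f 32 34 14
f 33 11 35
f 33 35 34
f 34 35 36
f 34 36 14
f 35 11 37
f 35 37 36
f 36 37 38
f 36 38 14
f 37 11 39
f 37 39 38
f 38 39 40
f 38 40 14
f 39 11 41
f 39 41 40
f 40 41 42
f 40 42 14
f 41 11 12
f 41 12 42
f 42 12 13
f 42 13 14
f 43 80 59
f 80 54 83
f 59 83 48
f 80 83 59
f 43 59 55
f 59 48 60
f 55 60 44
f 59 60 55
f 43 55 64
f 55 44 65
f 64 65 50
f 55 65 64
f 43 64 76
f 64 50 79
f 76 79 53
f 64 79 76
f 43 76 80
f 76 53 84
f 80 84 54
f 76 84 80
f 44 60 71
f 60 48 74
f 71 74 52
f 60 74 71
f 48 83 61
f 83 54 82
f 61 82 47
f 83 82 61
f 54 84 81
f 84 53 77
f 81 77 45
f 84 77 81
f 53 79 78
f 79 50 66
f 78 66 49
f 79 66 78
f 50 65 70
f 65 44 67
f 70 67 51
f 65 67 70
f 46 72 58
f 72 52 73
f 58 73 47
f 72 73 58
f 46 58 56
f 58 47 57
f 56 57 45
f 58 57 56
f 46 56 63
f 56 45 62
f 63 62 49
f 56 62 63
f 46 63 68
f 63 49 69
f 68 69 51
f 63 69 68
f 46 68 72
f 68 51 75
f 72 75 52
f 68 75 72
f 47 73 61
f 73 52 74
f 61 74 48
f 73 74 61
f 45 57 81
f 57 47 82
f 81 82 54
f 57 82 81
f 49 62 78
f 62 45 77
f 78 77 53
f 62 77 78
f 51 69 70
f 69 49 66
f 70 66 50
f 69 66 70
f 52 75 71
f 75 51 67
f 71 67 44
f 75 67 71



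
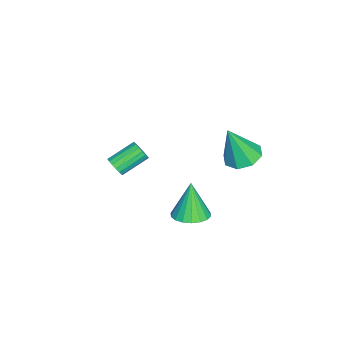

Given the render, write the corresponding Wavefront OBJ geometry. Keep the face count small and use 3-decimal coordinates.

v -0.12 2.283 -1.32
v 0.482 1.588 -1.661
v 0.26 1.617 0.7
v 0.839 2.232 -1.517
v 0.635 2.905 -1.257
v -0.011 3.214 -1.034
v -0.721 2.977 -0.978
v -1.078 2.334 -1.123
v -0.874 1.66 -1.383
v -0.228 1.352 -1.606
v 2.971 0.557 -3.353
v 3.861 0.396 -3.136
v 2.489 0.443 -1.467
v 3.835 0.809 -3.117
v 3.637 1.172 -3.145
v 3.308 1.413 -3.215
v 2.912 1.485 -3.312
v 2.528 1.373 -3.417
v 2.231 1.099 -3.509
v 2.081 0.718 -3.57
v 2.107 0.306 -3.589
v 2.304 -0.057 -3.561
v 2.633 -0.298 -3.491
v 3.029 -0.37 -3.394
v 3.414 -0.258 -3.289
v 3.71 0.016 -3.197
v -0.927 -4.137 -4.272
v -0.569 -4.168 -3.804
v -1.475 -3.094 -3.04
v -1.833 -3.063 -3.508
v -0.457 -3.962 -3.961
v -1.363 -2.888 -3.197
v -0.453 -3.796 -4.19
v -1.359 -2.721 -3.425
v -0.557 -3.708 -4.437
v -1.464 -2.634 -3.673
v -0.746 -3.718 -4.646
v -1.653 -2.644 -3.882
v -0.977 -3.825 -4.77
v -1.883 -2.751 -4.006
v -1.196 -4.003 -4.78
v -2.102 -2.929 -4.016
v -1.353 -4.212 -4.673
v -2.26 -3.137 -3.909
v -1.413 -4.403 -4.475
v -2.319 -3.329 -3.71
v -1.361 -4.534 -4.23
v -2.268 -3.46 -3.465
v -1.21 -4.574 -3.995
v -2.117 -3.5 -3.23
v -0.994 -4.514 -3.823
v -1.901 -3.439 -3.059
v -0.763 -4.367 -3.754
v -1.669 -3.293 -2.99
f 2 1 4
f 2 4 3
f 4 1 5
f 4 5 3
f 5 1 6
f 5 6 3
f 6 1 7
f 6 7 3
f 7 1 8
f 7 8 3
f 8 1 9
f 8 9 3
f 9 1 10
f 9 10 3
f 10 1 2
f 10 2 3
f 12 11 14
f 12 14 13
f 14 11 15
f 14 15 13
f 15 11 16
f 15 16 13
f 16 11 17
f 16 17 13
f 17 11 18
f 17 18 13
f 18 11 19
f 18 19 13
f 19 11 20
f 19 20 13
f 20 11 21
f 20 21 13
f 21 11 22
f 21 22 13
f 22 11 23
f 22 23 13
f 23 11 24
f 23 24 13
f 24 11 25
f 24 25 13
f 25 11 26
f 25 26 13
f 26 11 12
f 26 12 13
f 28 27 31
f 28 31 29
f 29 31 32
f 29 32 30
f 31 27 33
f 31 33 32
f 32 33 34
f 32 34 30
f 33 27 35
f 33 35 34
f 34 35 36
f 34 36 30
f 35 27 37
f 35 37 36
f 36 37 38
f 36 38 30
f 37 27 39
f 37 39 38
f 38 39 40
f 38 40 30
f 39 27 41
f 39 41 40
f 40 41 42
f 40 42 30
f 41 27 43
f 41 43 42
f 42 43 44
f 42 44 30
f 43 27 45
f 43 45 44
f 44 45 46
f 44 46 30
f 45 27 47
f 45 47 46
f 46 47 48
f 46 48 30
f 47 27 49
f 47 49 48
f 48 49 50
f 48 50 30
f 49 27 51
f 49 51 50
f 50 51 52
f 50 52 30
f 51 27 53
f 51 53 52
f 52 53 54
f 52 54 30
f 53 27 28
f 53 28 54
f 54 28 29
f 54 29 30



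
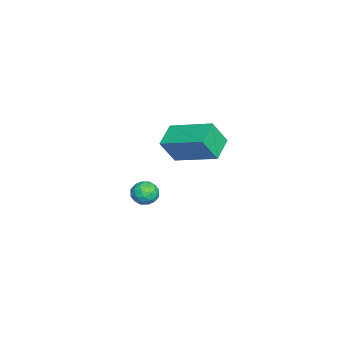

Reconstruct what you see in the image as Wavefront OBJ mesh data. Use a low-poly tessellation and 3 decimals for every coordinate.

v 2.555 -0.615 1.373
v 1.488 -0.371 1.816
v 3.258 1.191 2.071
v 2.192 1.435 2.514
v 2.888 -1.175 2.486
v 1.822 -0.931 2.929
v 3.592 0.631 3.184
v 2.525 0.875 3.627
v -0.199 -1.888 -2.191
v 0.262 -2.289 -2.446
v -0.962 -2.431 -2.714
v -0.501 -2.832 -2.969
v -0.639 -2.856 -2.321
v -0.168 -2.52 -1.999
v -0.532 -2.2 -3.161
v -0.061 -1.864 -2.839
v 0.056 -2.482 -3.046
v -0.01 -2.888 -2.527
v -0.69 -1.832 -2.633
v -0.756 -2.238 -2.114
v 0.098 -2.041 -2.273
v -0.798 -2.679 -2.887
v -0.88 -2.693 -2.506
v -0.609 -2.929 -2.656
v -0.155 -2.177 -2.01
v 0.116 -2.413 -2.16
v -0.413 -2.746 -2.086
v -0.816 -2.307 -3
v -0.545 -2.543 -3.15
v -0.091 -1.791 -2.504
v 0.18 -2.027 -2.654
v -0.287 -1.974 -3.074
v 0.248 -2.39 -2.775
v -0.2 -2.71 -3.082
v -0.218 -2.337 -3.196
v 0.059 -2.14 -3.006
v 0.209 -2.629 -2.47
v -0.239 -2.948 -2.777
v -0.321 -2.962 -2.396
v -0.044 -2.765 -2.207
v 0.088 -2.742 -2.822
v -0.461 -1.772 -2.383
v -0.909 -2.091 -2.69
v -0.656 -1.955 -2.953
v -0.379 -1.758 -2.764
v -0.5 -2.01 -2.078
v -0.948 -2.33 -2.385
v -0.759 -2.58 -2.154
v -0.482 -2.383 -1.964
v -0.788 -1.978 -2.338
f 2 4 1
f 5 2 1
f 1 4 3
f 3 5 1
f 2 8 4
f 6 2 5
f 6 8 2
f 4 8 3
f 7 5 3
f 3 8 7
f 7 6 5
f 8 6 7
f 9 46 25
f 46 20 49
f 25 49 14
f 46 49 25
f 9 25 21
f 25 14 26
f 21 26 10
f 25 26 21
f 9 21 30
f 21 10 31
f 30 31 16
f 21 31 30
f 9 30 42
f 30 16 45
f 42 45 19
f 30 45 42
f 9 42 46
f 42 19 50
f 46 50 20
f 42 50 46
f 10 26 37
f 26 14 40
f 37 40 18
f 26 40 37
f 14 49 27
f 49 20 48
f 27 48 13
f 49 48 27
f 20 50 47
f 50 19 43
f 47 43 11
f 50 43 47
f 19 45 44
f 45 16 32
f 44 32 15
f 45 32 44
f 16 31 36
f 31 10 33
f 36 33 17
f 31 33 36
f 12 38 24
f 38 18 39
f 24 39 13
f 38 39 24
f 12 24 22
f 24 13 23
f 22 23 11
f 24 23 22
f 12 22 29
f 22 11 28
f 29 28 15
f 22 28 29
f 12 29 34
f 29 15 35
f 34 35 17
f 29 35 34
f 12 34 38
f 34 17 41
f 38 41 18
f 34 41 38
f 13 39 27
f 39 18 40
f 27 40 14
f 39 40 27
f 11 23 47
f 23 13 48
f 47 48 20
f 23 48 47
f 15 28 44
f 28 11 43
f 44 43 19
f 28 43 44
f 17 35 36
f 35 15 32
f 36 32 16
f 35 32 36
f 18 41 37
f 41 17 33
f 37 33 10
f 41 33 37



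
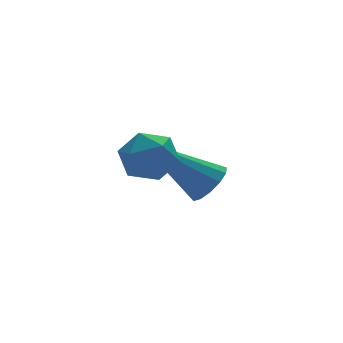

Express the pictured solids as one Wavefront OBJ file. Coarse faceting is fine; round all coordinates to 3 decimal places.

v -1.764 -3.275 -0.614
v -1.377 -3.682 -1.056
v -2.523 -4.138 -0.484
v -2.136 -4.545 -0.926
v -1.881 -4.376 -0.28
v -1.411 -3.843 -0.361
v -2.489 -3.977 -1.179
v -2.019 -3.444 -1.26
v -1.825 -4.116 -1.406
v -1.449 -4.363 -0.85
v -2.451 -3.457 -0.69
v -2.075 -3.704 -0.134
v 0.673 -1.903 -3.095
v 1.052 -1.421 -3.005
v -0.733 -1.057 -1.705
v 0.843 -1.333 -3.27
v 0.579 -1.426 -3.48
v 0.346 -1.671 -3.567
v 0.216 -1.989 -3.505
v 0.231 -2.28 -3.312
v 0.387 -2.451 -3.05
v 0.633 -2.449 -2.803
v 0.892 -2.273 -2.648
v 1.081 -1.98 -2.635
v 1.141 -1.662 -2.768
f 1 12 6
f 1 6 2
f 1 2 8
f 1 8 11
f 1 11 12
f 2 6 10
f 6 12 5
f 12 11 3
f 11 8 7
f 8 2 9
f 4 10 5
f 4 5 3
f 4 3 7
f 4 7 9
f 4 9 10
f 5 10 6
f 3 5 12
f 7 3 11
f 9 7 8
f 10 9 2
f 14 13 16
f 14 16 15
f 16 13 17
f 16 17 15
f 17 13 18
f 17 18 15
f 18 13 19
f 18 19 15
f 19 13 20
f 19 20 15
f 20 13 21
f 20 21 15
f 21 13 22
f 21 22 15
f 22 13 23
f 22 23 15
f 23 13 24
f 23 24 15
f 24 13 25
f 24 25 15
f 25 13 14
f 25 14 15



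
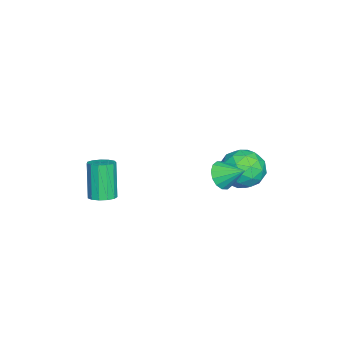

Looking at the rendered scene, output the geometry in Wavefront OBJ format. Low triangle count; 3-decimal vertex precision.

v -2.123 3.261 -0.47
v -1.357 3.075 0.39
v -1.623 1.625 -1.27
v -0.857 1.439 -0.41
v -2.002 1.397 -0.19
v -2.312 2.408 0.304
v -0.668 2.292 -1.184
v -0.978 3.303 -0.69
v -0.458 2.475 -0.051
v -1.282 1.923 0.563
v -1.698 2.777 -1.443
v -2.522 2.225 -0.829
v -1.784 3.311 0.03
v -1.196 1.389 -0.91
v -1.869 1.364 -0.781
v -1.419 1.255 -0.276
v -2.345 2.92 -0.02
v -1.895 2.81 0.485
v -2.274 1.824 0.144
v -1.085 1.89 -1.365
v -0.635 1.78 -0.86
v -1.561 3.445 -0.604
v -1.111 3.336 -0.099
v -0.706 2.876 -1.024
v -0.805 2.85 0.277
v -0.511 1.888 -0.194
v -0.401 2.389 -0.649
v -0.582 2.984 -0.358
v -1.29 2.525 0.638
v -0.996 1.563 0.167
v -1.669 1.539 0.296
v -1.851 2.133 0.587
v -0.761 2.172 0.378
v -1.984 3.137 -1.047
v -1.69 2.175 -1.518
v -1.129 2.567 -1.467
v -1.311 3.161 -1.176
v -2.469 2.812 -0.686
v -2.175 1.85 -1.157
v -2.398 1.716 -0.522
v -2.579 2.311 -0.231
v -2.219 2.528 -1.258
v 2.888 2.276 2.286
v 3.522 2.391 1.864
v 3.132 3.304 2.934
v 3.232 2.583 1.669
v 2.85 2.692 1.639
v 2.478 2.691 1.783
v 2.216 2.578 2.061
v 2.134 2.384 2.399
v 2.253 2.161 2.707
v 2.543 1.969 2.902
v 2.925 1.859 2.932
v 3.297 1.861 2.789
v 3.559 1.974 2.511
v 3.642 2.168 2.173
v 2.526 -3.193 -0.376
v 3.067 -3.529 -0.201
v 2.354 -3.743 1.591
v 1.814 -3.407 1.416
v 3.138 -3.172 -0.13
v 2.426 -3.386 1.662
v 3.016 -2.821 -0.137
v 2.303 -3.035 1.655
v 2.738 -2.588 -0.219
v 2.025 -2.802 1.572
v 2.393 -2.547 -0.352
v 1.68 -2.761 1.44
v 2.09 -2.712 -0.492
v 1.377 -2.926 1.3
v 1.926 -3.029 -0.595
v 1.213 -3.243 1.196
v 1.952 -3.398 -0.629
v 1.24 -3.612 1.163
v 2.161 -3.703 -0.582
v 1.448 -3.916 1.21
v 2.486 -3.845 -0.47
v 1.773 -4.059 1.322
v 2.823 -3.78 -0.328
v 2.111 -3.994 1.464
f 1 38 17
f 38 12 41
f 17 41 6
f 38 41 17
f 1 17 13
f 17 6 18
f 13 18 2
f 17 18 13
f 1 13 22
f 13 2 23
f 22 23 8
f 13 23 22
f 1 22 34
f 22 8 37
f 34 37 11
f 22 37 34
f 1 34 38
f 34 11 42
f 38 42 12
f 34 42 38
f 2 18 29
f 18 6 32
f 29 32 10
f 18 32 29
f 6 41 19
f 41 12 40
f 19 40 5
f 41 40 19
f 12 42 39
f 42 11 35
f 39 35 3
f 42 35 39
f 11 37 36
f 37 8 24
f 36 24 7
f 37 24 36
f 8 23 28
f 23 2 25
f 28 25 9
f 23 25 28
f 4 30 16
f 30 10 31
f 16 31 5
f 30 31 16
f 4 16 14
f 16 5 15
f 14 15 3
f 16 15 14
f 4 14 21
f 14 3 20
f 21 20 7
f 14 20 21
f 4 21 26
f 21 7 27
f 26 27 9
f 21 27 26
f 4 26 30
f 26 9 33
f 30 33 10
f 26 33 30
f 5 31 19
f 31 10 32
f 19 32 6
f 31 32 19
f 3 15 39
f 15 5 40
f 39 40 12
f 15 40 39
f 7 20 36
f 20 3 35
f 36 35 11
f 20 35 36
f 9 27 28
f 27 7 24
f 28 24 8
f 27 24 28
f 10 33 29
f 33 9 25
f 29 25 2
f 33 25 29
f 44 43 46
f 44 46 45
f 46 43 47
f 46 47 45
f 47 43 48
f 47 48 45
f 48 43 49
f 48 49 45
f 49 43 50
f 49 50 45
f 50 43 51
f 50 51 45
f 51 43 52
f 51 52 45
f 52 43 53
f 52 53 45
f 53 43 54
f 53 54 45
f 54 43 55
f 54 55 45
f 55 43 56
f 55 56 45
f 56 43 44
f 56 44 45
f 58 57 61
f 58 61 59
f 59 61 62
f 59 62 60
f 61 57 63
f 61 63 62
f 62 63 64
f 62 64 60
f 63 57 65
f 63 65 64
f 64 65 66
f 64 66 60
f 65 57 67
f 65 67 66
f 66 67 68
f 66 68 60
f 67 57 69
f 67 69 68
f 68 69 70
f 68 70 60
f 69 57 71
f 69 71 70
f 70 71 72
f 70 72 60
f 71 57 73
f 71 73 72
f 72 73 74
f 72 74 60
f 73 57 75
f 73 75 74
f 74 75 76
f 74 76 60
f 75 57 77
f 75 77 76
f 76 77 78
f 76 78 60
f 77 57 79
f 77 79 78
f 78 79 80
f 78 80 60
f 79 57 58
f 79 58 80
f 80 58 59
f 80 59 60



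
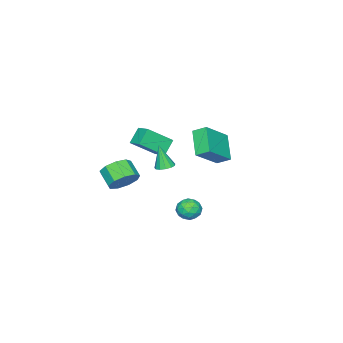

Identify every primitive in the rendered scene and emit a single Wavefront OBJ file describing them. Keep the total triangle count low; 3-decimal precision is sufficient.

v 0.146 0.216 -0.475
v 0.803 -0.13 -0.242
v -0.403 -0.91 -0.598
v 0.254 -1.256 -0.365
v -0.165 -0.838 0.14
v 0.174 -0.141 0.215
v 0.226 -0.899 -1.055
v 0.565 -0.202 -0.98
v 0.853 -0.818 -0.601
v 0.611 -0.781 0.138
v -0.211 -0.259 -0.978
v -0.453 -0.222 -0.239
v 0.523 0.142 -0.348
v -0.123 -1.182 -0.492
v -0.369 -0.936 -0.195
v 0.017 -1.139 -0.059
v 0.153 0.135 -0.079
v 0.539 -0.068 0.058
v -0.03 -0.484 0.282
v -0.139 -0.972 -0.898
v 0.247 -1.175 -0.761
v 0.383 0.099 -0.781
v 0.769 -0.104 -0.645
v 0.43 -0.556 -1.122
v 0.938 -0.466 -0.422
v 0.615 -1.128 -0.494
v 0.599 -0.918 -0.9
v 0.798 -0.509 -0.855
v 0.796 -0.444 0.012
v 0.473 -1.106 -0.06
v 0.227 -0.86 0.237
v 0.426 -0.451 0.281
v 0.825 -0.849 -0.198
v -0.073 0.066 -0.78
v -0.396 -0.596 -0.852
v -0.026 -0.589 -1.121
v 0.173 -0.18 -1.077
v -0.215 0.088 -0.346
v -0.538 -0.574 -0.418
v -0.398 -0.531 0.015
v -0.199 -0.122 0.06
v -0.425 -0.191 -0.642
v -1.211 -3.205 3.621
v -0.08 -4.112 4.737
v -0.849 -2.31 3.98
v 0.282 -3.217 5.097
v -0.402 -3.203 2.803
v 0.729 -4.11 3.92
v -0.04 -2.308 3.163
v 1.091 -3.215 4.279
v 1.114 -1.472 3.127
v 1.646 -1.698 3.077
v 1.066 -1.908 4.593
v 1.686 -1.387 3.171
v 1.544 -1.104 3.251
v 1.266 -0.937 3.291
v 0.939 -0.94 3.28
v 0.668 -1.112 3.22
v 0.538 -1.399 3.13
v 0.591 -1.708 3.04
v 0.81 -1.943 2.977
v 1.125 -2.028 2.962
v 1.437 -1.937 2.999
v 3.059 -2.785 2.417
v 3.519 -3.399 1.873
v 3.121 -4.288 2.539
v 2.661 -3.675 3.083
v 3.897 -3.206 2.356
v 3.499 -4.095 3.022
v 3.883 -2.817 2.868
v 3.485 -3.706 3.534
v 3.484 -2.413 3.169
v 3.085 -3.302 3.834
v 2.885 -2.183 3.118
v 2.487 -3.072 3.783
v 2.368 -2.235 2.739
v 1.97 -3.124 3.405
v 2.174 -2.545 2.21
v 1.776 -3.434 2.875
v 2.395 -2.967 1.777
v 1.997 -3.856 2.443
v 2.926 -3.304 1.645
v 2.528 -4.193 2.31
v -5.15 -2.499 2.002
v -5.368 -1.702 2.472
v -4.044 -1.526 0.866
v -4.263 -0.729 1.335
v -3.477 -2.831 3.345
v -3.696 -2.034 3.814
v -2.372 -1.858 2.208
v -2.59 -1.061 2.678
f 1 38 17
f 38 12 41
f 17 41 6
f 38 41 17
f 1 17 13
f 17 6 18
f 13 18 2
f 17 18 13
f 1 13 22
f 13 2 23
f 22 23 8
f 13 23 22
f 1 22 34
f 22 8 37
f 34 37 11
f 22 37 34
f 1 34 38
f 34 11 42
f 38 42 12
f 34 42 38
f 2 18 29
f 18 6 32
f 29 32 10
f 18 32 29
f 6 41 19
f 41 12 40
f 19 40 5
f 41 40 19
f 12 42 39
f 42 11 35
f 39 35 3
f 42 35 39
f 11 37 36
f 37 8 24
f 36 24 7
f 37 24 36
f 8 23 28
f 23 2 25
f 28 25 9
f 23 25 28
f 4 30 16
f 30 10 31
f 16 31 5
f 30 31 16
f 4 16 14
f 16 5 15
f 14 15 3
f 16 15 14
f 4 14 21
f 14 3 20
f 21 20 7
f 14 20 21
f 4 21 26
f 21 7 27
f 26 27 9
f 21 27 26
f 4 26 30
f 26 9 33
f 30 33 10
f 26 33 30
f 5 31 19
f 31 10 32
f 19 32 6
f 31 32 19
f 3 15 39
f 15 5 40
f 39 40 12
f 15 40 39
f 7 20 36
f 20 3 35
f 36 35 11
f 20 35 36
f 9 27 28
f 27 7 24
f 28 24 8
f 27 24 28
f 10 33 29
f 33 9 25
f 29 25 2
f 33 25 29
f 44 46 43
f 47 44 43
f 43 46 45
f 45 47 43
f 44 50 46
f 48 44 47
f 48 50 44
f 46 50 45
f 49 47 45
f 45 50 49
f 49 48 47
f 50 48 49
f 52 51 54
f 52 54 53
f 54 51 55
f 54 55 53
f 55 51 56
f 55 56 53
f 56 51 57
f 56 57 53
f 57 51 58
f 57 58 53
f 58 51 59
f 58 59 53
f 59 51 60
f 59 60 53
f 60 51 61
f 60 61 53
f 61 51 62
f 61 62 53
f 62 51 63
f 62 63 53
f 63 51 52
f 63 52 53
f 65 64 68
f 65 68 66
f 66 68 69
f 66 69 67
f 68 64 70
f 68 70 69
f 69 70 71
f 69 71 67
f 70 64 72
f 70 72 71
f 71 72 73
f 71 73 67
f 72 64 74
f 72 74 73
f 73 74 75
f 73 75 67
f 74 64 76
f 74 76 75
f 75 76 77
f 75 77 67
f 76 64 78
f 76 78 77
f 77 78 79
f 77 79 67
f 78 64 80
f 78 80 79
f 79 80 81
f 79 81 67
f 80 64 82
f 80 82 81
f 81 82 83
f 81 83 67
f 82 64 65
f 82 65 83
f 83 65 66
f 83 66 67
f 85 87 84
f 88 85 84
f 84 87 86
f 86 88 84
f 85 91 87
f 89 85 88
f 89 91 85
f 87 91 86
f 90 88 86
f 86 91 90
f 90 89 88
f 91 89 90



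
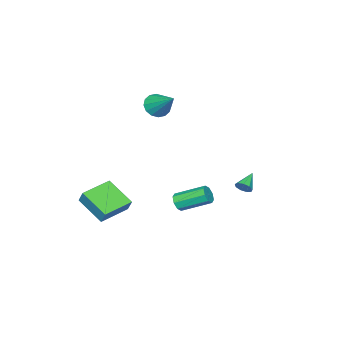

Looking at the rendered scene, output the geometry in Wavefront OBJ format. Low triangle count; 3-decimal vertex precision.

v -1.942 -0.361 -3.433
v -1.656 -0.496 -2.911
v -2.453 1.006 -2.086
v -2.738 1.141 -2.607
v -1.405 -0.213 -3.184
v -2.201 1.289 -2.359
v -1.468 -0.016 -3.603
v -2.265 1.486 -2.778
v -1.809 -0.022 -3.922
v -2.606 1.48 -3.097
v -2.227 -0.226 -3.954
v -3.024 1.276 -3.129
v -2.479 -0.509 -3.681
v -3.275 0.993 -2.856
v -2.415 -0.706 -3.262
v -3.212 0.796 -2.437
v -2.074 -0.7 -2.943
v -2.871 0.802 -2.118
v -3.65 -3.205 2.498
v -2.958 -3.058 2.045
v -3.17 -1.635 3.742
v -3.268 -2.816 1.859
v -3.68 -2.678 1.844
v -4.084 -2.681 2.005
v -4.372 -2.824 2.297
v -4.467 -3.07 2.643
v -4.343 -3.352 2.95
v -4.033 -3.594 3.136
v -3.621 -3.732 3.151
v -3.217 -3.729 2.991
v -2.929 -3.585 2.698
v -2.834 -3.34 2.352
v -2.006 4.037 -0.684
v -1.789 4.198 -0.252
v -3.034 3.843 -0.096
v -1.936 4.467 -0.419
v -2.115 4.534 -0.711
v -2.243 4.369 -0.99
v -2.261 4.048 -1.126
v -2.159 3.722 -1.055
v -1.985 3.543 -0.811
v -1.822 3.595 -0.507
v -1.744 3.854 -0.286
v -0.317 -4.17 -2.946
v -0.143 -3.72 -2.14
v -0.179 -2.45 -3.937
v -0.006 -1.999 -3.131
v 1.566 -4.461 -3.189
v 1.739 -4.01 -2.383
v 1.703 -2.74 -4.18
v 1.877 -2.29 -3.374
f 2 1 5
f 2 5 3
f 3 5 6
f 3 6 4
f 5 1 7
f 5 7 6
f 6 7 8
f 6 8 4
f 7 1 9
f 7 9 8
f 8 9 10
f 8 10 4
f 9 1 11
f 9 11 10
f 10 11 12
f 10 12 4
f 11 1 13
f 11 13 12
f 12 13 14
f 12 14 4
f 13 1 15
f 13 15 14
f 14 15 16
f 14 16 4
f 15 1 17
f 15 17 16
f 16 17 18
f 16 18 4
f 17 1 2
f 17 2 18
f 18 2 3
f 18 3 4
f 20 19 22
f 20 22 21
f 22 19 23
f 22 23 21
f 23 19 24
f 23 24 21
f 24 19 25
f 24 25 21
f 25 19 26
f 25 26 21
f 26 19 27
f 26 27 21
f 27 19 28
f 27 28 21
f 28 19 29
f 28 29 21
f 29 19 30
f 29 30 21
f 30 19 31
f 30 31 21
f 31 19 32
f 31 32 21
f 32 19 20
f 32 20 21
f 34 33 36
f 34 36 35
f 36 33 37
f 36 37 35
f 37 33 38
f 37 38 35
f 38 33 39
f 38 39 35
f 39 33 40
f 39 40 35
f 40 33 41
f 40 41 35
f 41 33 42
f 41 42 35
f 42 33 43
f 42 43 35
f 43 33 34
f 43 34 35
f 45 47 44
f 48 45 44
f 44 47 46
f 46 48 44
f 45 51 47
f 49 45 48
f 49 51 45
f 47 51 46
f 50 48 46
f 46 51 50
f 50 49 48
f 51 49 50



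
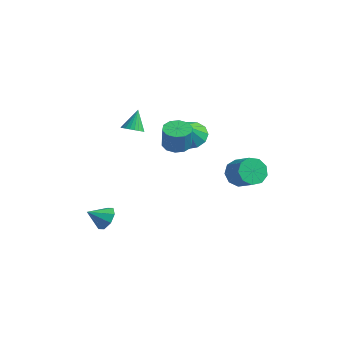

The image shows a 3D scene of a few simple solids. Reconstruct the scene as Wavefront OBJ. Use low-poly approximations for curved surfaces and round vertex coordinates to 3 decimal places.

v 0.123 1.519 0.988
v 0.573 2.168 1.015
v 0.866 1.91 2.359
v 0.417 1.261 2.332
v 0.118 2.295 1.138
v 0.411 2.036 2.483
v -0.335 2.125 1.204
v -0.042 1.866 2.549
v -0.613 1.724 1.188
v -0.32 1.465 2.532
v -0.61 1.245 1.095
v -0.316 0.986 2.439
v -0.326 0.87 0.961
v -0.033 0.612 2.305
v 0.129 0.744 0.837
v 0.422 0.485 2.182
v 0.582 0.914 0.771
v 0.875 0.655 2.116
v 0.86 1.315 0.788
v 1.153 1.056 2.132
v 0.856 1.794 0.881
v 1.15 1.535 2.225
v -0.804 -2.734 -3.176
v -0.235 -2.658 -2.649
v -1.296 -3.586 -2.524
v -0.701 -2.302 -2.535
v -1.227 -2.2 -2.797
v -1.506 -2.41 -3.281
v -1.374 -2.81 -3.704
v -0.908 -3.166 -3.818
v -0.382 -3.269 -3.556
v -0.103 -3.058 -3.071
v -0.983 -0.594 2.455
v -0.364 -0.5 2.52
v -1.197 0.034 3.585
v -0.43 -0.299 2.396
v -0.581 -0.142 2.28
v -0.792 -0.055 2.191
v -1.033 -0.049 2.143
v -1.267 -0.127 2.142
v -1.457 -0.276 2.188
v -1.575 -0.473 2.276
v -1.603 -0.688 2.39
v -1.536 -0.89 2.515
v -1.386 -1.046 2.63
v -1.174 -1.133 2.719
v -0.933 -1.139 2.768
v -0.7 -1.061 2.769
v -0.51 -0.913 2.722
v -0.392 -0.715 2.635
v -1.499 4.185 0.002
v -0.652 3.901 -0.49
v -1.061 3.315 1.258
v -0.519 4.382 -0.204
v -0.698 4.8 0.148
v -1.131 5.022 0.453
v -1.681 4.979 0.615
v -2.173 4.684 0.582
v -2.451 4.23 0.365
v -2.427 3.762 0.032
v -2.108 3.428 -0.31
v -1.596 3.335 -0.553
v -1.053 3.511 -0.62
v 2.494 3.743 -1.164
v 2.971 3.893 -1.9
v 4.142 3.648 -1.193
v 3.666 3.497 -0.456
v 2.894 4.413 -1.592
v 4.065 4.167 -0.885
v 2.63 4.619 -1.084
v 3.801 4.373 -0.377
v 2.303 4.415 -0.613
v 3.474 4.169 0.095
v 2.065 3.897 -0.399
v 3.236 3.651 0.308
v 2.029 3.306 -0.543
v 3.2 3.061 0.164
v 2.21 2.92 -0.978
v 3.381 2.675 -0.271
v 2.524 2.919 -1.499
v 3.696 2.673 -0.792
v 2.825 3.303 -1.863
v 3.996 3.058 -1.156
f 2 1 5
f 2 5 3
f 3 5 6
f 3 6 4
f 5 1 7
f 5 7 6
f 6 7 8
f 6 8 4
f 7 1 9
f 7 9 8
f 8 9 10
f 8 10 4
f 9 1 11
f 9 11 10
f 10 11 12
f 10 12 4
f 11 1 13
f 11 13 12
f 12 13 14
f 12 14 4
f 13 1 15
f 13 15 14
f 14 15 16
f 14 16 4
f 15 1 17
f 15 17 16
f 16 17 18
f 16 18 4
f 17 1 19
f 17 19 18
f 18 19 20
f 18 20 4
f 19 1 21
f 19 21 20
f 20 21 22
f 20 22 4
f 21 1 2
f 21 2 22
f 22 2 3
f 22 3 4
f 24 23 26
f 24 26 25
f 26 23 27
f 26 27 25
f 27 23 28
f 27 28 25
f 28 23 29
f 28 29 25
f 29 23 30
f 29 30 25
f 30 23 31
f 30 31 25
f 31 23 32
f 31 32 25
f 32 23 24
f 32 24 25
f 34 33 36
f 34 36 35
f 36 33 37
f 36 37 35
f 37 33 38
f 37 38 35
f 38 33 39
f 38 39 35
f 39 33 40
f 39 40 35
f 40 33 41
f 40 41 35
f 41 33 42
f 41 42 35
f 42 33 43
f 42 43 35
f 43 33 44
f 43 44 35
f 44 33 45
f 44 45 35
f 45 33 46
f 45 46 35
f 46 33 47
f 46 47 35
f 47 33 48
f 47 48 35
f 48 33 49
f 48 49 35
f 49 33 50
f 49 50 35
f 50 33 34
f 50 34 35
f 52 51 54
f 52 54 53
f 54 51 55
f 54 55 53
f 55 51 56
f 55 56 53
f 56 51 57
f 56 57 53
f 57 51 58
f 57 58 53
f 58 51 59
f 58 59 53
f 59 51 60
f 59 60 53
f 60 51 61
f 60 61 53
f 61 51 62
f 61 62 53
f 62 51 63
f 62 63 53
f 63 51 52
f 63 52 53
f 65 64 68
f 65 68 66
f 66 68 69
f 66 69 67
f 68 64 70
f 68 70 69
f 69 70 71
f 69 71 67
f 70 64 72
f 70 72 71
f 71 72 73
f 71 73 67
f 72 64 74
f 72 74 73
f 73 74 75
f 73 75 67
f 74 64 76
f 74 76 75
f 75 76 77
f 75 77 67
f 76 64 78
f 76 78 77
f 77 78 79
f 77 79 67
f 78 64 80
f 78 80 79
f 79 80 81
f 79 81 67
f 80 64 82
f 80 82 81
f 81 82 83
f 81 83 67
f 82 64 65
f 82 65 83
f 83 65 66
f 83 66 67



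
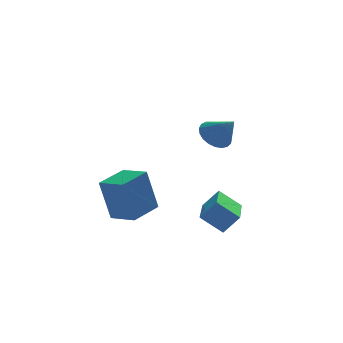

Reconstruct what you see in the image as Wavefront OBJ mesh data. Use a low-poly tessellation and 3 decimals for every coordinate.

v -1.775 -0.522 -2.639
v -1.21 -0.587 -1.967
v -1.158 1.427 -2.968
v -0.594 1.361 -2.296
v -1.046 -0.861 -3.284
v -0.482 -0.927 -2.612
v -0.43 1.087 -3.613
v 0.135 1.022 -2.941
v -3.572 1.47 -3.451
v -3.961 1.562 -1.748
v -4.22 2.337 -3.646
v -4.609 2.429 -1.942
v -2.531 2.291 -3.258
v -2.92 2.383 -1.554
v -3.179 3.158 -3.452
v -3.568 3.25 -1.749
v -1.327 -0.819 1.278
v -0.83 -0.951 0.881
v -0.873 -1.461 2.062
v -0.741 -0.731 1.011
v -0.754 -0.526 1.186
v -0.866 -0.372 1.378
v -1.058 -0.295 1.552
v -1.296 -0.308 1.679
v -1.54 -0.41 1.737
v -1.747 -0.583 1.715
v -1.881 -0.796 1.618
v -1.919 -1.014 1.462
v -1.856 -1.197 1.275
v -1.7 -1.316 1.088
v -1.481 -1.348 0.934
v -1.234 -1.289 0.839
v -1.004 -1.149 0.821
f 2 4 1
f 5 2 1
f 1 4 3
f 3 5 1
f 2 8 4
f 6 2 5
f 6 8 2
f 4 8 3
f 7 5 3
f 3 8 7
f 7 6 5
f 8 6 7
f 10 12 9
f 13 10 9
f 9 12 11
f 11 13 9
f 10 16 12
f 14 10 13
f 14 16 10
f 12 16 11
f 15 13 11
f 11 16 15
f 15 14 13
f 16 14 15
f 18 17 20
f 18 20 19
f 20 17 21
f 20 21 19
f 21 17 22
f 21 22 19
f 22 17 23
f 22 23 19
f 23 17 24
f 23 24 19
f 24 17 25
f 24 25 19
f 25 17 26
f 25 26 19
f 26 17 27
f 26 27 19
f 27 17 28
f 27 28 19
f 28 17 29
f 28 29 19
f 29 17 30
f 29 30 19
f 30 17 31
f 30 31 19
f 31 17 32
f 31 32 19
f 32 17 33
f 32 33 19
f 33 17 18
f 33 18 19



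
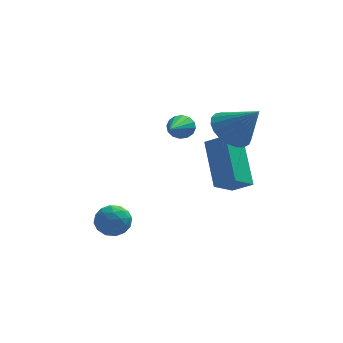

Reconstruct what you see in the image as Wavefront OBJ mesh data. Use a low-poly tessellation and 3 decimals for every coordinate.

v 1.404 2.357 -1.722
v 2.099 2.025 -1.256
v 1.198 3.876 -0.331
v 1.892 3.544 0.135
v 2.108 2.996 -2.315
v 2.802 2.664 -1.849
v 1.901 4.515 -0.924
v 2.596 4.183 -0.458
v 2.115 3.764 0.305
v 2.84 3.839 -0.223
v 3.025 3.216 1.475
v 2.83 4.174 -0.058
v 2.695 4.439 0.17
v 2.461 4.587 0.422
v 2.167 4.592 0.653
v 1.863 4.455 0.824
v 1.604 4.198 0.905
v 1.433 3.865 0.883
v 1.38 3.516 0.76
v 1.454 3.209 0.559
v 1.642 2.998 0.314
v 1.913 2.92 0.067
v 2.218 2.987 -0.138
v 2.506 3.189 -0.267
v 2.726 3.49 -0.297
v 0.309 2.86 0.996
v 0.502 2.613 0.594
v -0.189 1.12 1.824
v 0.704 2.636 0.763
v 0.799 2.719 0.995
v 0.764 2.839 1.227
v 0.606 2.965 1.397
v 0.369 3.063 1.46
v 0.116 3.107 1.398
v -0.085 3.084 1.229
v -0.181 3.001 0.997
v -0.145 2.88 0.765
v 0.012 2.754 0.595
v 0.249 2.656 0.532
v -2.17 2.443 -2.556
v -1.815 2.67 -3.12
v -2.365 1.45 -3.08
v -2.01 1.677 -3.644
v -1.668 1.543 -3.043
v -1.547 2.157 -2.719
v -2.633 1.963 -3.481
v -2.512 2.577 -3.157
v -2.101 2.374 -3.692
v -1.505 2.114 -3.421
v -2.675 2.006 -2.779
v -2.079 1.746 -2.508
v -1.975 2.644 -2.792
v -2.205 1.476 -3.408
v -2.004 1.397 -3.055
v -1.795 1.531 -3.386
v -1.818 2.342 -2.557
v -1.609 2.476 -2.888
v -1.523 1.813 -2.843
v -2.571 1.644 -3.312
v -2.362 1.778 -3.643
v -2.385 2.589 -2.814
v -2.176 2.723 -3.145
v -2.657 2.307 -3.357
v -1.935 2.603 -3.46
v -2.05 2.02 -3.768
v -2.416 2.188 -3.671
v -2.344 2.549 -3.481
v -1.584 2.451 -3.301
v -1.699 1.867 -3.609
v -1.498 1.788 -3.255
v -1.427 2.149 -3.065
v -1.752 2.276 -3.637
v -2.481 2.253 -2.591
v -2.596 1.669 -2.899
v -2.753 1.971 -3.135
v -2.682 2.332 -2.945
v -2.13 2.1 -2.432
v -2.245 1.517 -2.74
v -1.836 1.571 -2.719
v -1.764 1.932 -2.529
v -2.428 1.844 -2.563
f 2 4 1
f 5 2 1
f 1 4 3
f 3 5 1
f 2 8 4
f 6 2 5
f 6 8 2
f 4 8 3
f 7 5 3
f 3 8 7
f 7 6 5
f 8 6 7
f 10 9 12
f 10 12 11
f 12 9 13
f 12 13 11
f 13 9 14
f 13 14 11
f 14 9 15
f 14 15 11
f 15 9 16
f 15 16 11
f 16 9 17
f 16 17 11
f 17 9 18
f 17 18 11
f 18 9 19
f 18 19 11
f 19 9 20
f 19 20 11
f 20 9 21
f 20 21 11
f 21 9 22
f 21 22 11
f 22 9 23
f 22 23 11
f 23 9 24
f 23 24 11
f 24 9 25
f 24 25 11
f 25 9 10
f 25 10 11
f 27 26 29
f 27 29 28
f 29 26 30
f 29 30 28
f 30 26 31
f 30 31 28
f 31 26 32
f 31 32 28
f 32 26 33
f 32 33 28
f 33 26 34
f 33 34 28
f 34 26 35
f 34 35 28
f 35 26 36
f 35 36 28
f 36 26 37
f 36 37 28
f 37 26 38
f 37 38 28
f 38 26 39
f 38 39 28
f 39 26 27
f 39 27 28
f 40 77 56
f 77 51 80
f 56 80 45
f 77 80 56
f 40 56 52
f 56 45 57
f 52 57 41
f 56 57 52
f 40 52 61
f 52 41 62
f 61 62 47
f 52 62 61
f 40 61 73
f 61 47 76
f 73 76 50
f 61 76 73
f 40 73 77
f 73 50 81
f 77 81 51
f 73 81 77
f 41 57 68
f 57 45 71
f 68 71 49
f 57 71 68
f 45 80 58
f 80 51 79
f 58 79 44
f 80 79 58
f 51 81 78
f 81 50 74
f 78 74 42
f 81 74 78
f 50 76 75
f 76 47 63
f 75 63 46
f 76 63 75
f 47 62 67
f 62 41 64
f 67 64 48
f 62 64 67
f 43 69 55
f 69 49 70
f 55 70 44
f 69 70 55
f 43 55 53
f 55 44 54
f 53 54 42
f 55 54 53
f 43 53 60
f 53 42 59
f 60 59 46
f 53 59 60
f 43 60 65
f 60 46 66
f 65 66 48
f 60 66 65
f 43 65 69
f 65 48 72
f 69 72 49
f 65 72 69
f 44 70 58
f 70 49 71
f 58 71 45
f 70 71 58
f 42 54 78
f 54 44 79
f 78 79 51
f 54 79 78
f 46 59 75
f 59 42 74
f 75 74 50
f 59 74 75
f 48 66 67
f 66 46 63
f 67 63 47
f 66 63 67
f 49 72 68
f 72 48 64
f 68 64 41
f 72 64 68



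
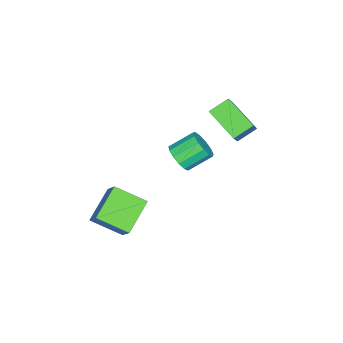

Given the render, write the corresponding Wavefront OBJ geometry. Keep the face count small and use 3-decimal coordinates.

v -5.176 -1.094 1.17
v -4.108 -0.822 2.41
v -4.522 0.608 0.232
v -3.453 0.88 1.473
v -4.307 -1.76 0.567
v -3.238 -1.488 1.808
v -3.652 -0.058 -0.37
v -2.584 0.214 0.87
v -2.105 -2.601 -1.554
v -1.793 -2.968 -0.818
v -2.663 -2.007 0.031
v -2.975 -1.639 -0.706
v -1.487 -2.594 -0.928
v -2.357 -1.633 -0.079
v -1.377 -2.222 -1.237
v -2.247 -1.261 -0.388
v -1.498 -1.97 -1.646
v -2.369 -1.009 -0.797
v -1.812 -1.918 -2.027
v -2.683 -0.957 -1.178
v -2.219 -2.083 -2.257
v -3.089 -1.122 -1.408
v -2.589 -2.413 -2.264
v -3.46 -1.451 -1.416
v -2.806 -2.802 -2.046
v -3.677 -1.84 -1.198
v -2.8 -3.127 -1.672
v -3.671 -2.166 -0.823
v -2.573 -3.285 -1.26
v -3.444 -2.324 -0.412
v -2.198 -3.226 -0.942
v -3.069 -2.265 -0.093
v 2.132 -3.59 -4.66
v 2.54 -5.23 -3.815
v 0.322 -3.523 -3.658
v 0.73 -5.164 -2.813
v 2.81 -2.816 -3.487
v 3.218 -4.457 -2.642
v 1 -2.75 -2.485
v 1.408 -4.39 -1.64
f 2 4 1
f 5 2 1
f 1 4 3
f 3 5 1
f 2 8 4
f 6 2 5
f 6 8 2
f 4 8 3
f 7 5 3
f 3 8 7
f 7 6 5
f 8 6 7
f 10 9 13
f 10 13 11
f 11 13 14
f 11 14 12
f 13 9 15
f 13 15 14
f 14 15 16
f 14 16 12
f 15 9 17
f 15 17 16
f 16 17 18
f 16 18 12
f 17 9 19
f 17 19 18
f 18 19 20
f 18 20 12
f 19 9 21
f 19 21 20
f 20 21 22
f 20 22 12
f 21 9 23
f 21 23 22
f 22 23 24
f 22 24 12
f 23 9 25
f 23 25 24
f 24 25 26
f 24 26 12
f 25 9 27
f 25 27 26
f 26 27 28
f 26 28 12
f 27 9 29
f 27 29 28
f 28 29 30
f 28 30 12
f 29 9 31
f 29 31 30
f 30 31 32
f 30 32 12
f 31 9 10
f 31 10 32
f 32 10 11
f 32 11 12
f 34 36 33
f 37 34 33
f 33 36 35
f 35 37 33
f 34 40 36
f 38 34 37
f 38 40 34
f 36 40 35
f 39 37 35
f 35 40 39
f 39 38 37
f 40 38 39

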